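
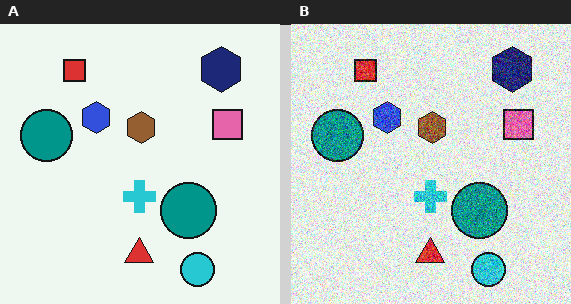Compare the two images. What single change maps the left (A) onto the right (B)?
It was degraded with strong gaussian noise.

Random speckle covers the whole image, including the flat background.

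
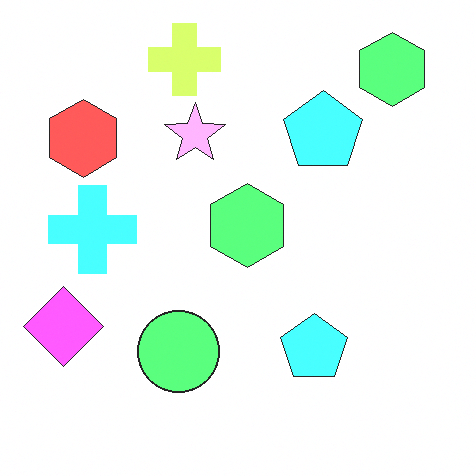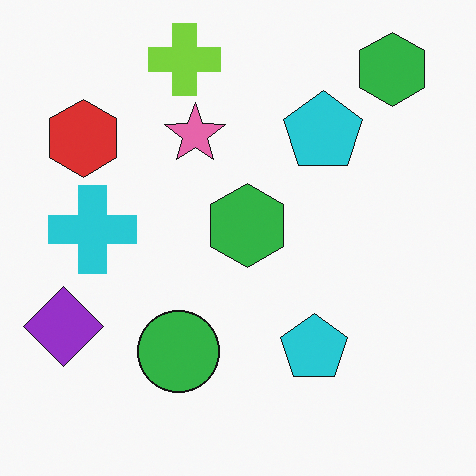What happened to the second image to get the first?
The transformation is: substantially brightened.

Every pixel — background and shapes alike — is uniformly brightened.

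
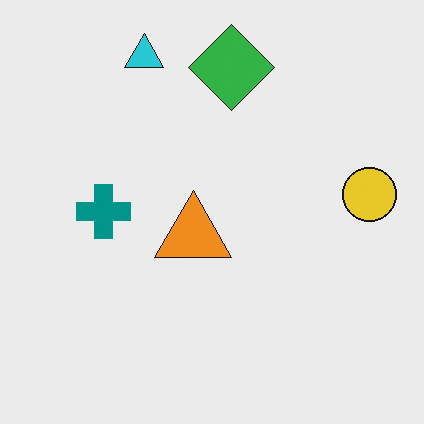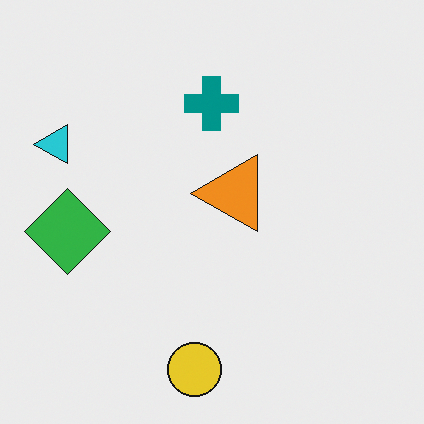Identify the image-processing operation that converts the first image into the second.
The second image is the first transposed (reflected across the top-left ↔ bottom-right diagonal).

Shapes have swapped their row and column positions — what was in the top-right is now in the bottom-left — a diagonal reflection.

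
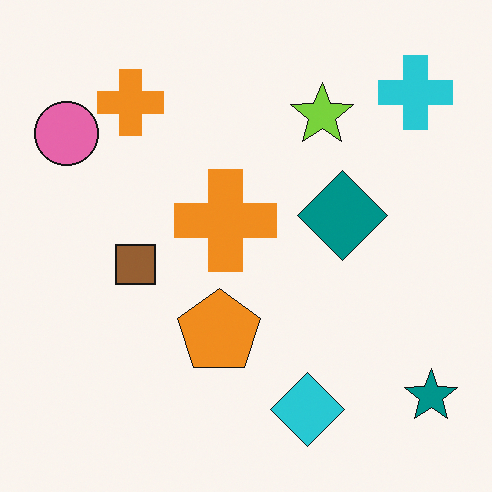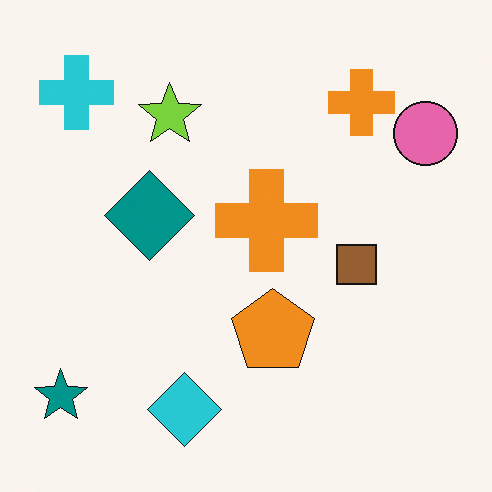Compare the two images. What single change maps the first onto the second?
This is the original image flipped horizontally (left ↔ right).

The teal star is in the bottom-right of the first image and the bottom-left of the second — shapes on opposite sides of the vertical midline have swapped in a mirror flip.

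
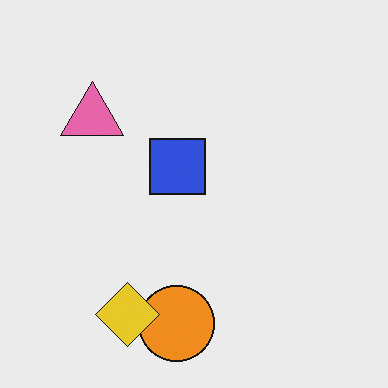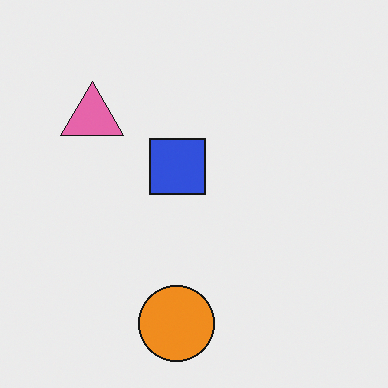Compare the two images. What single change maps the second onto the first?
The image was overlaid with an additional yellow diamond.

A yellow diamond appears in the first image that is absent from the second.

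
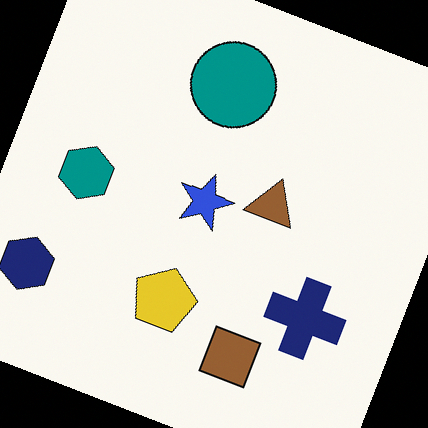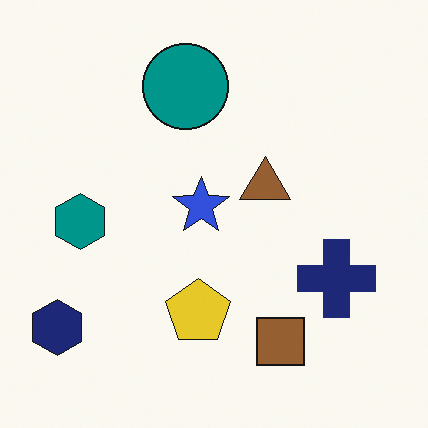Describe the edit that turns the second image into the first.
The first image is the second rotated clockwise by a clearly visible amount.

Every shape is tilted by the same angle and the image corners show triangular fill wedges — a whole-image rotation by a non-right angle.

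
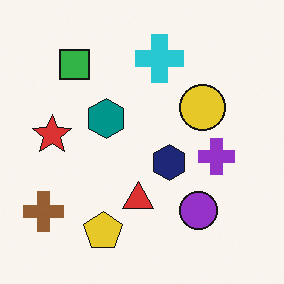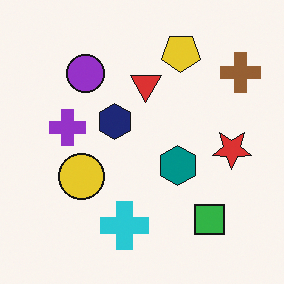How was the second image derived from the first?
The image was rotated 180°.

The brown cross sits in the bottom-left of the first image and the top-right of the second — consistent with a whole-image 180° rotation.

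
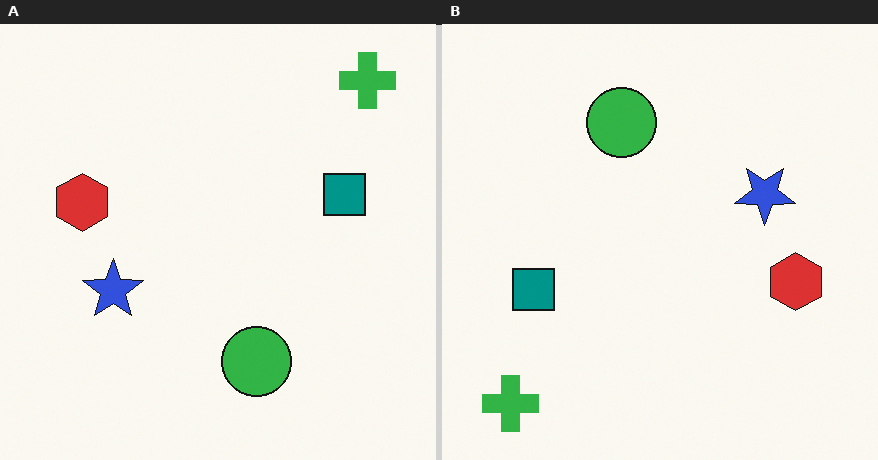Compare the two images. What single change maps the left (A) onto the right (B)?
The right (B) image is the left (A) rotated 180°.

The green cross sits in the top-right of the left (A) image and the bottom-left of the right (B) — consistent with a whole-image 180° rotation.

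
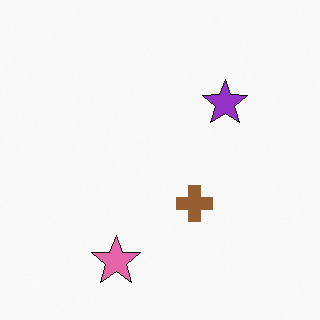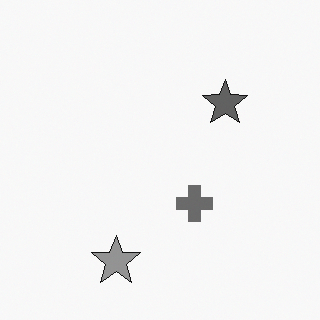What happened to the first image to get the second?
The transformation is: converted to grayscale.

All color is removed — every shape is now a shade of grey.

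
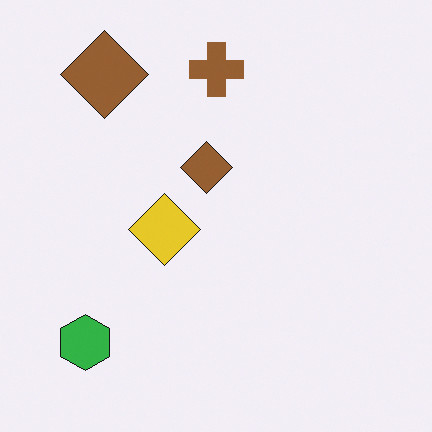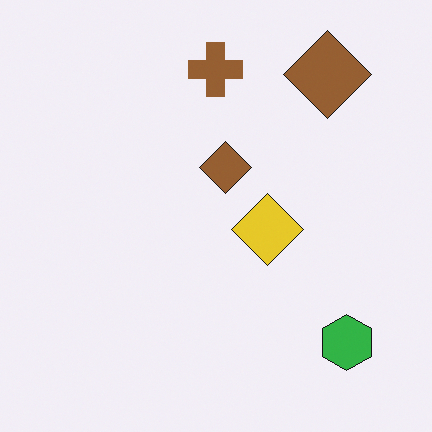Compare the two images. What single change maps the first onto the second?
The transformation is: flipped horizontally (left ↔ right).

The green hexagon is in the bottom-left of the first image and the bottom-right of the second — shapes on opposite sides of the vertical midline have swapped in a mirror flip.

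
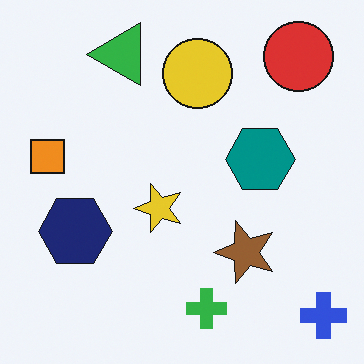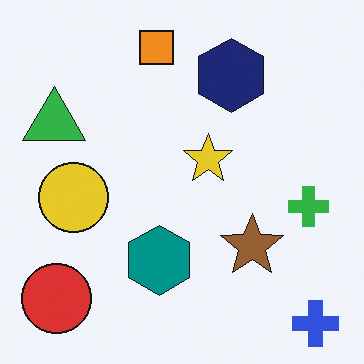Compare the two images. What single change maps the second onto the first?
Transposed (reflected across the top-left ↔ bottom-right diagonal).

Shapes have swapped their row and column positions — what was in the top-right is now in the bottom-left — a diagonal reflection.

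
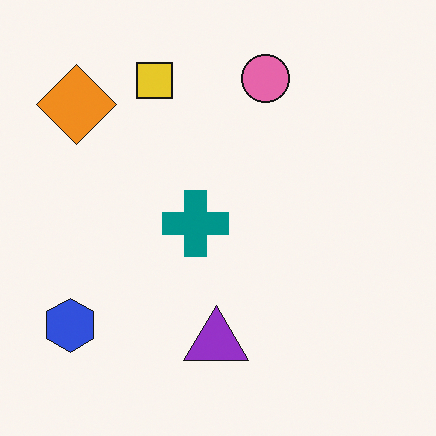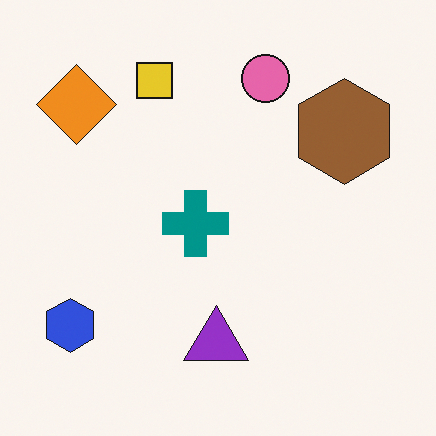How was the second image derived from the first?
The second image is the first overlaid with an additional brown hexagon.

A brown hexagon appears in the second image that is absent from the first.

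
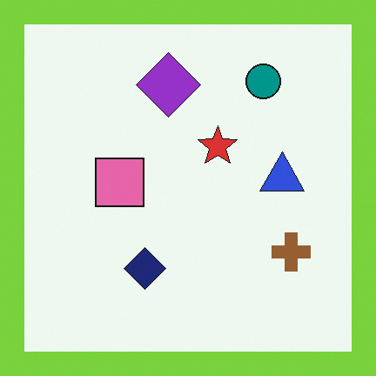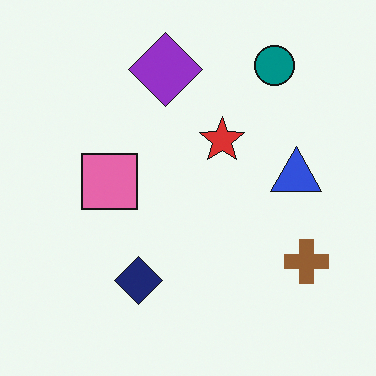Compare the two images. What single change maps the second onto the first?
The image was framed with a lime border.

A solid lime frame runs around the edge of the first image, with the content slightly shrunk inside it.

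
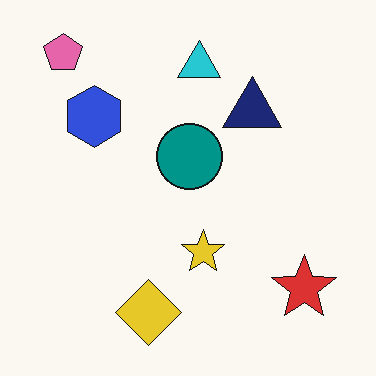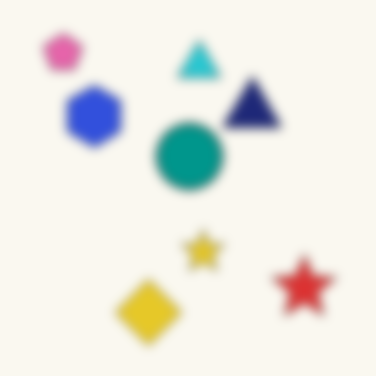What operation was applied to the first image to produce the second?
The transformation is: heavily blurred.

Shape edges and outlines are uniformly softened across the whole image.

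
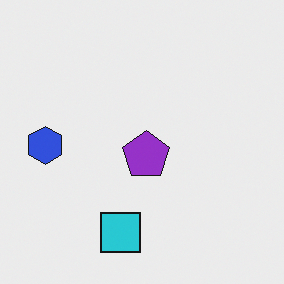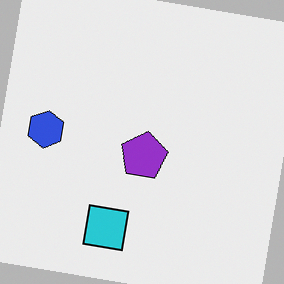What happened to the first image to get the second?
It was rotated clockwise by a slight angle.

Every shape is tilted by the same angle and the image corners show triangular fill wedges — a whole-image rotation by a non-right angle.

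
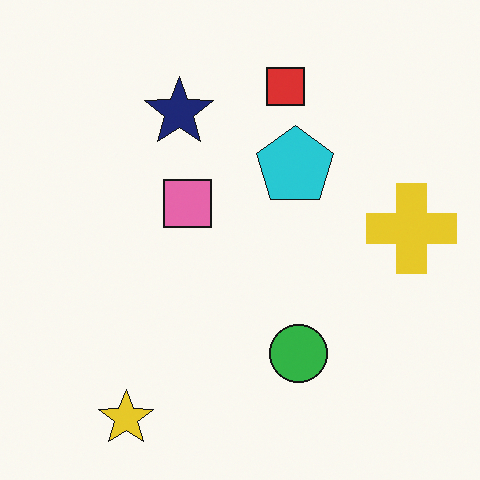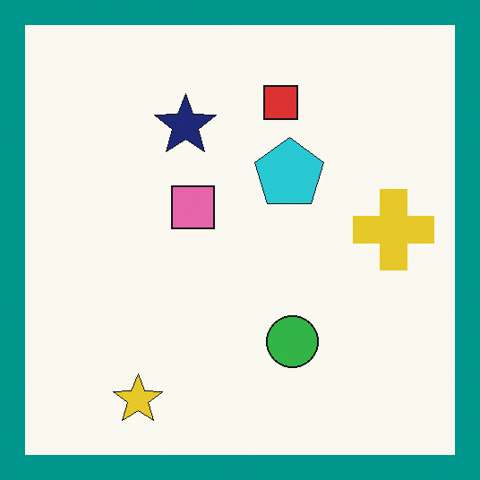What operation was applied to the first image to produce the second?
Framed with a teal border.

A solid teal frame runs around the edge of the second image, with the content slightly shrunk inside it.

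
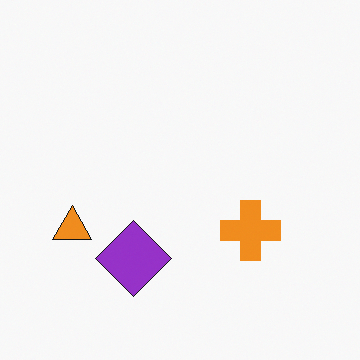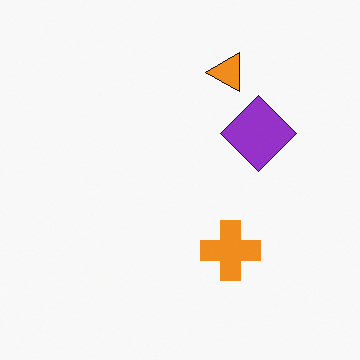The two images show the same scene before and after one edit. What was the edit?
The second image is the first transposed (reflected across the top-left ↔ bottom-right diagonal).

Shapes have swapped their row and column positions — what was in the top-right is now in the bottom-left — a diagonal reflection.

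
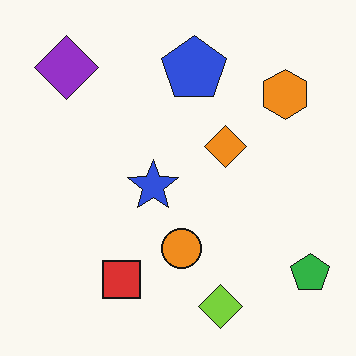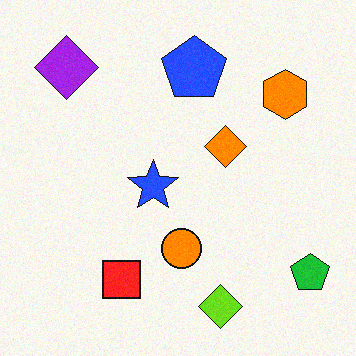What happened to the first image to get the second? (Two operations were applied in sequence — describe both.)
This is the original image degraded with a light layer of grain, then slightly oversaturated.

Random speckle covers the whole image, including the flat background. All colors are more vivid — a global saturation change.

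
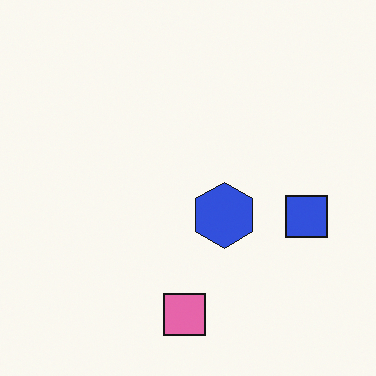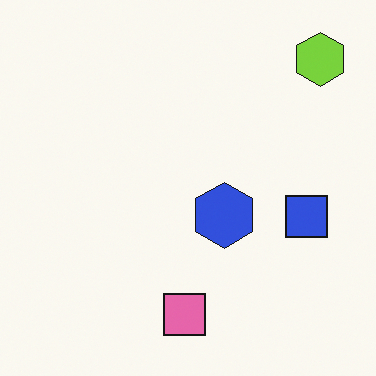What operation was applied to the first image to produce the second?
The transformation is: overlaid with an additional lime hexagon.

A lime hexagon appears in the second image that is absent from the first.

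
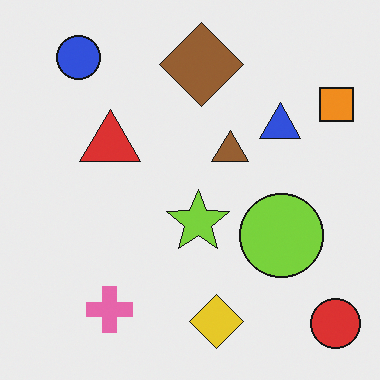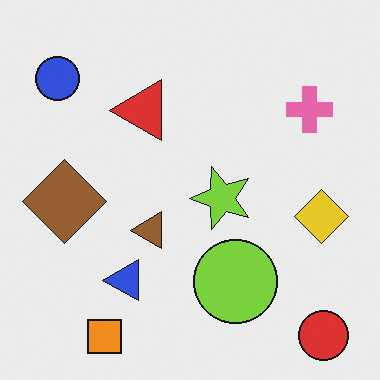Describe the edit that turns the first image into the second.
This is the original image transposed (reflected across the top-left ↔ bottom-right diagonal).

Shapes have swapped their row and column positions — what was in the top-right is now in the bottom-left — a diagonal reflection.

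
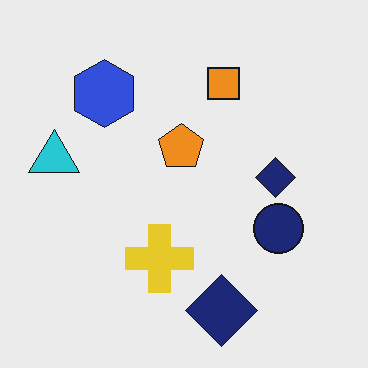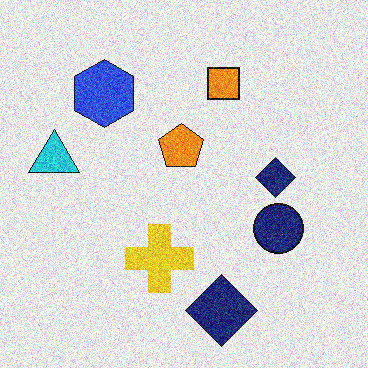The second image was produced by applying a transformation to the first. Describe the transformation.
The transformation is: degraded with a thick layer of grain.

Random speckle covers the whole image, including the flat background.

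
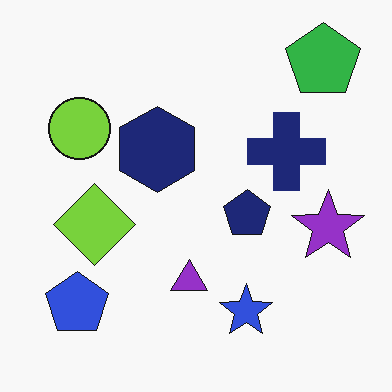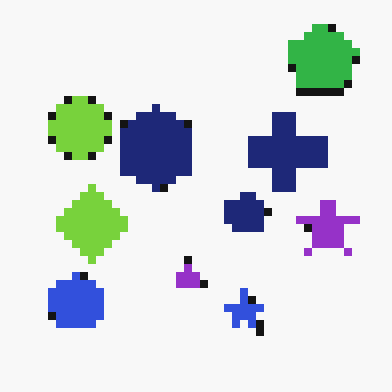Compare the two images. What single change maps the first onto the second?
Pixelated into visible square blocks.

Shapes are reduced to large square blocks; fine edges and outlines are lost — a downscale-then-upscale (mosaic) effect.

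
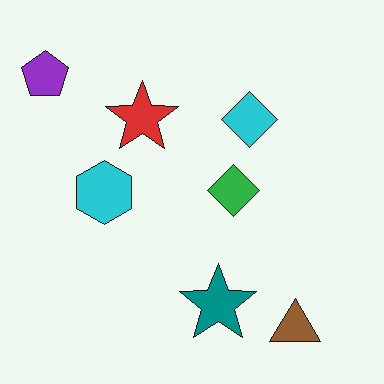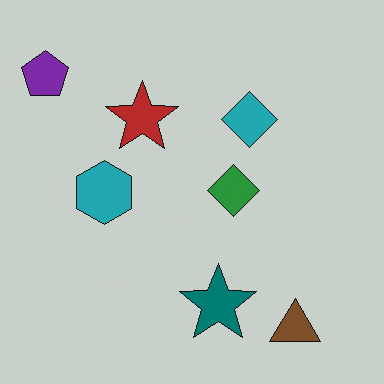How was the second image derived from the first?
The transformation is: slightly darkened.

Every pixel — background and shapes alike — is uniformly darkened.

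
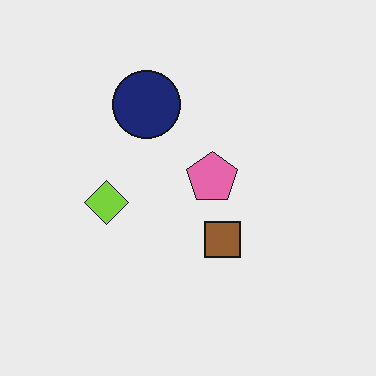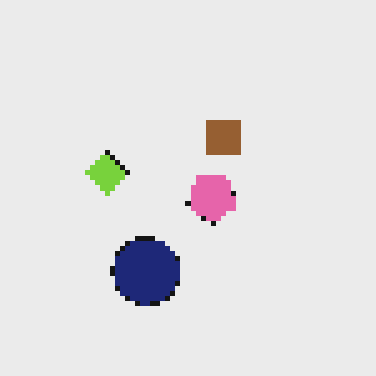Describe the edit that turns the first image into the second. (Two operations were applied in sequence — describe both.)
The second image is the first flipped vertically (top ↔ bottom), then lightly pixelated (a mild mosaic effect).

The navy circle is in the top of the first image and the bottom of the second — shapes on opposite sides of the horizontal midline have swapped in a mirror flip. Shapes are reduced to large square blocks; fine edges and outlines are lost — a downscale-then-upscale (mosaic) effect.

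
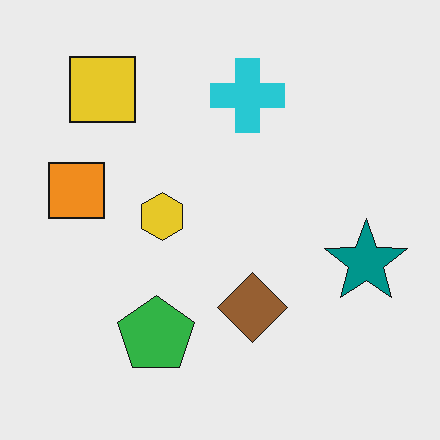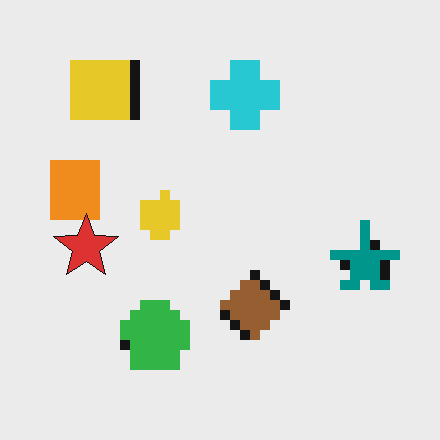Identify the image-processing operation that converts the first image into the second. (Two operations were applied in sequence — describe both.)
The transformation is: heavily pixelated into large blocks, then overlaid with an additional red star.

Shapes are reduced to large square blocks; fine edges and outlines are lost — a downscale-then-upscale (mosaic) effect. A red star appears in the second image that is absent from the first.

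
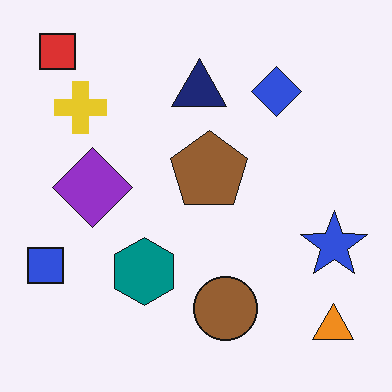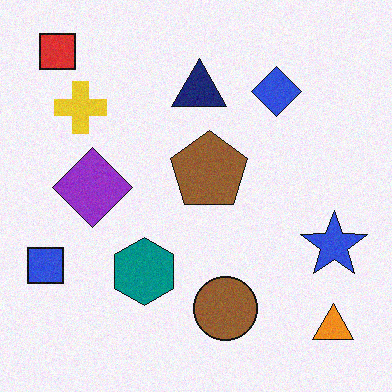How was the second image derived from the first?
It was degraded with light additive noise.

Random speckle covers the whole image, including the flat background.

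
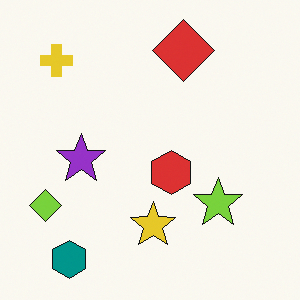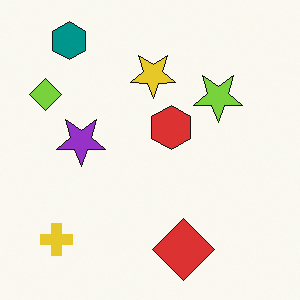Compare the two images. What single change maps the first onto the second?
This is the original image flipped vertically (top ↔ bottom).

The teal hexagon is in the bottom-left of the first image and the top-left of the second — shapes on opposite sides of the horizontal midline have swapped in a mirror flip.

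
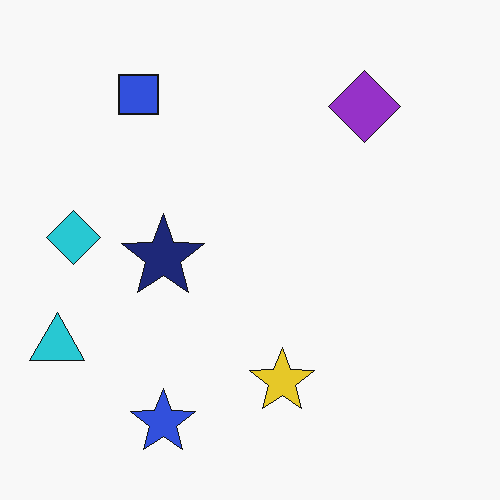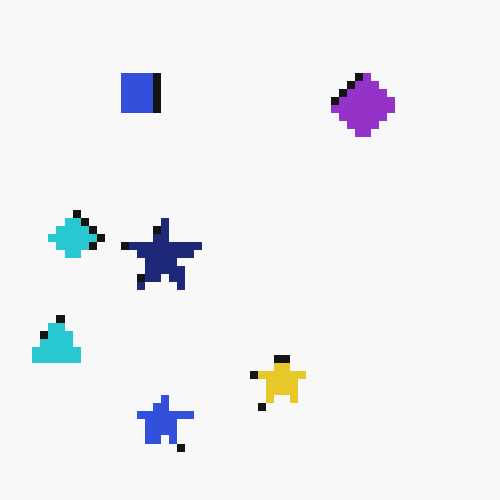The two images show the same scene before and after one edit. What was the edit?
The second image is the first pixelated into visible square blocks.

Shapes are reduced to large square blocks; fine edges and outlines are lost — a downscale-then-upscale (mosaic) effect.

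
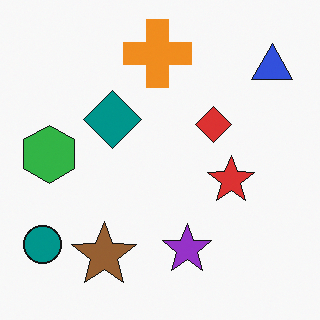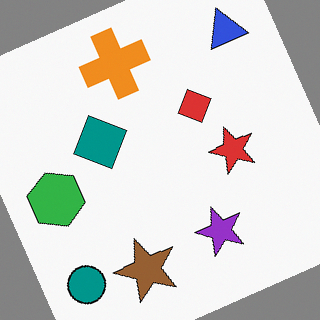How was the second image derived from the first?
This is the original image rotated counter-clockwise by a moderate amount.

Every shape is tilted by the same angle and the image corners show triangular fill wedges — a whole-image rotation by a non-right angle.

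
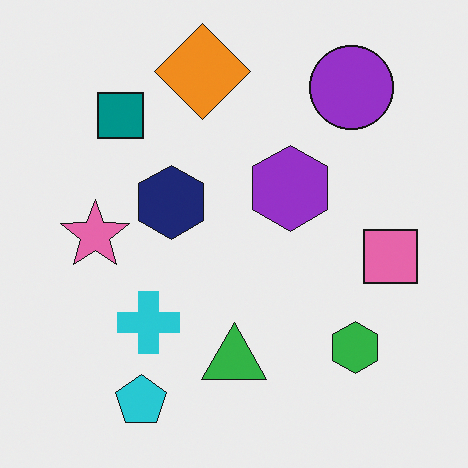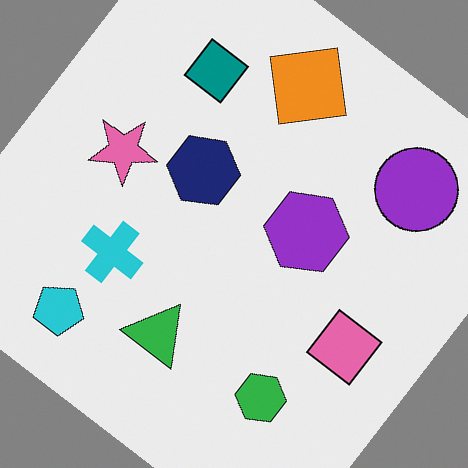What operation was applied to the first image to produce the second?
This is the original image rotated clockwise by a large amount — several tens of degrees.

Every shape is tilted by the same angle and the image corners show triangular fill wedges — a whole-image rotation by a non-right angle.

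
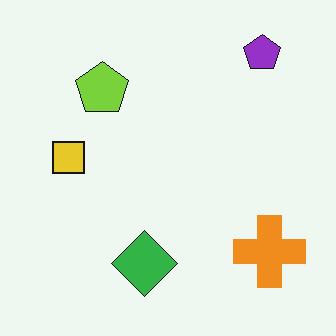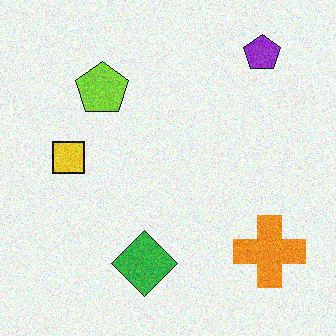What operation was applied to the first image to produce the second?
The transformation is: degraded with moderate additive noise.

Random speckle covers the whole image, including the flat background.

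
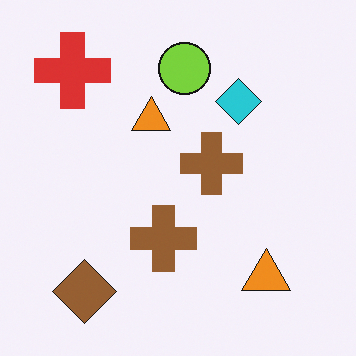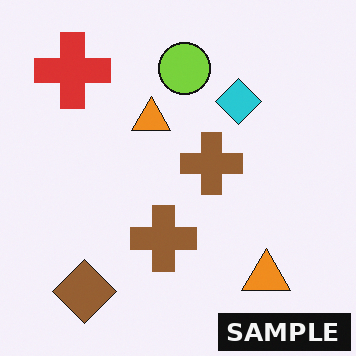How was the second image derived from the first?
Watermarked with the text "SAMPLE" in the lower-right corner.

A dark label reading "SAMPLE" appears in the lower-right corner.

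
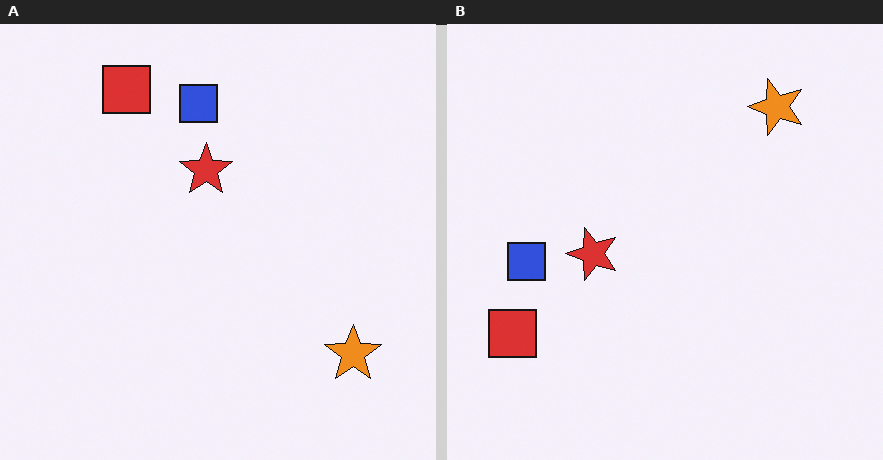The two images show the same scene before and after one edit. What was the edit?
The image was rotated 90° counter-clockwise.

The red square sits in the top-left of the left (A) image and the bottom-left of the right (B) — consistent with a whole-image 90° counter-clockwise rotation.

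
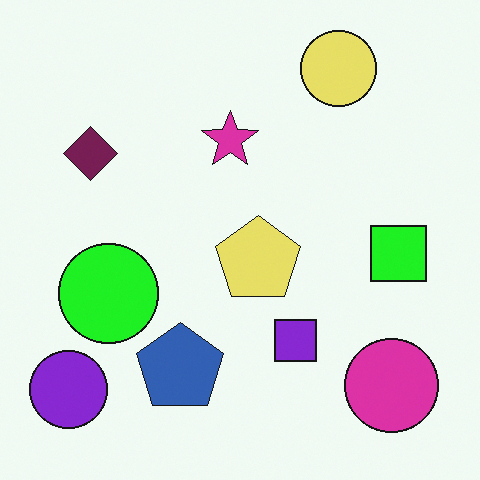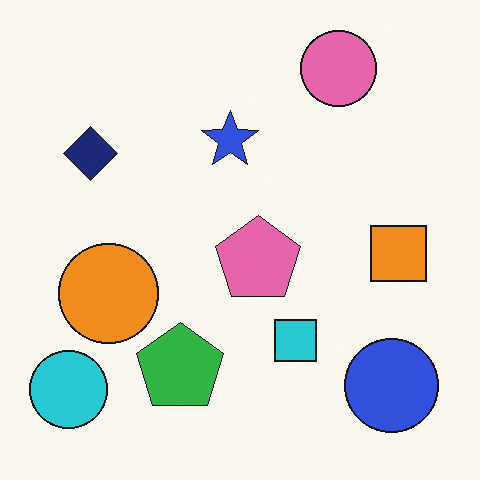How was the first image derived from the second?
The first image is the second hue-shifted by a moderate amount.

Every shape's color has rotated by the same amount around the hue wheel — a uniform hue shift.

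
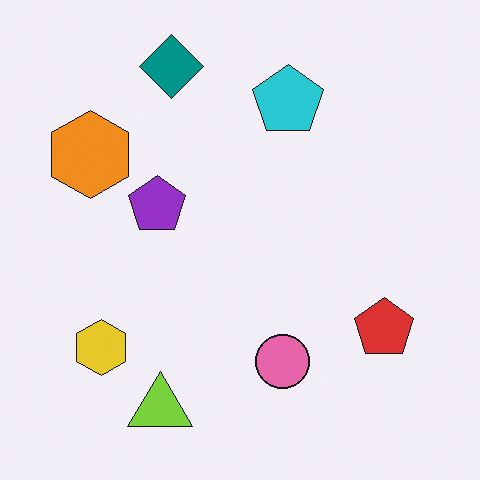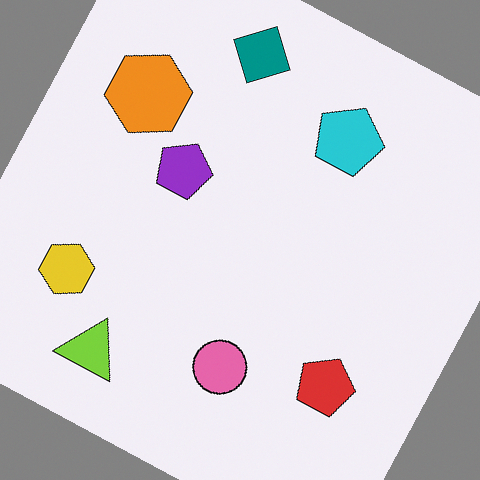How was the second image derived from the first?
Rotated clockwise by a moderate amount.

Every shape is tilted by the same angle and the image corners show triangular fill wedges — a whole-image rotation by a non-right angle.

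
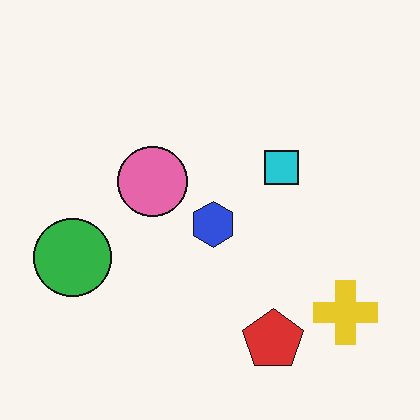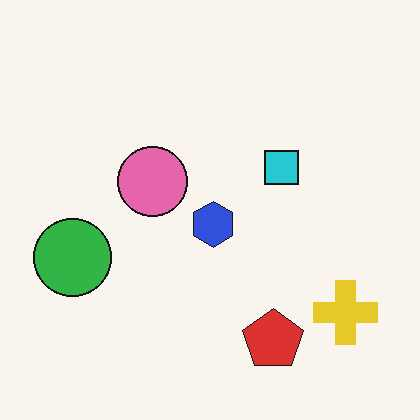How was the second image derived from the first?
It was given moderate JPEG compression.

Blocky 8×8 compression artifacts appear around shape edges and the flat background shows ringing — characteristic JPEG degradation.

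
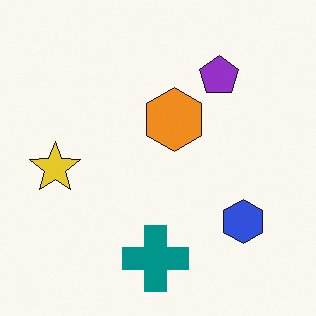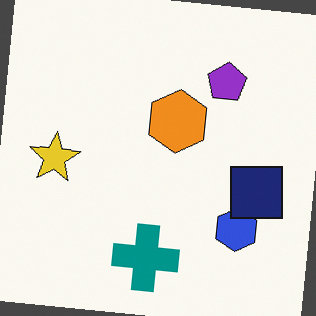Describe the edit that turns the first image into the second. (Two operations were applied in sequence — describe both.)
This is the original image rotated clockwise by a few degrees, then overlaid with an additional navy square.

Every shape is tilted by the same angle and the image corners show triangular fill wedges — a whole-image rotation by a non-right angle. A navy square appears in the second image that is absent from the first.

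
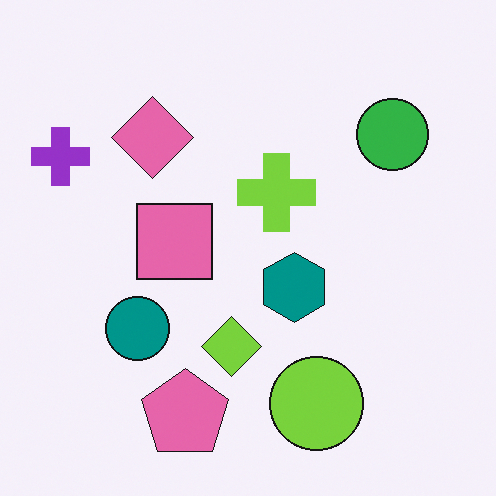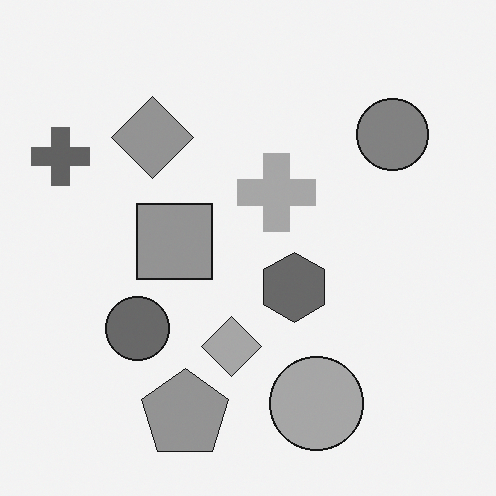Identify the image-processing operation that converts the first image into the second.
The image was converted to grayscale.

All color is removed — every shape is now a shade of grey.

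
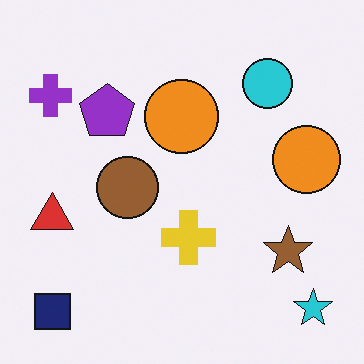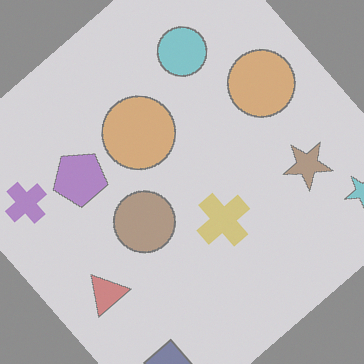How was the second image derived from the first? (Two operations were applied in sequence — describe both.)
Rotated counter-clockwise by a large amount — several tens of degrees, then washed out (contrast reduced).

Every shape is tilted by the same angle and the image corners show triangular fill wedges — a whole-image rotation by a non-right angle. Tones are pushed toward mid-grey across the whole image — a global contrast change.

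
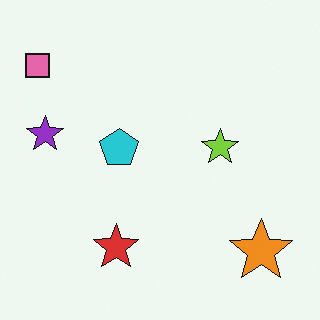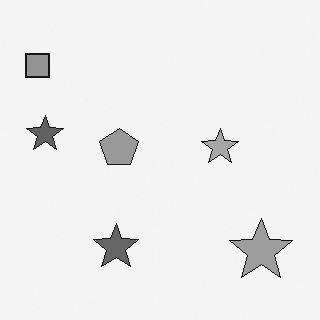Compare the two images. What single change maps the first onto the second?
The image was converted to grayscale.

All color is removed — every shape is now a shade of grey.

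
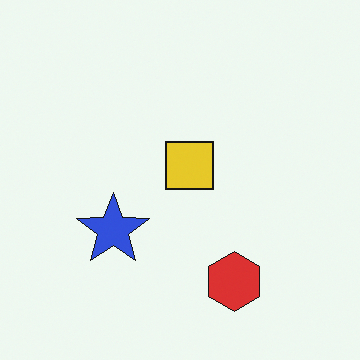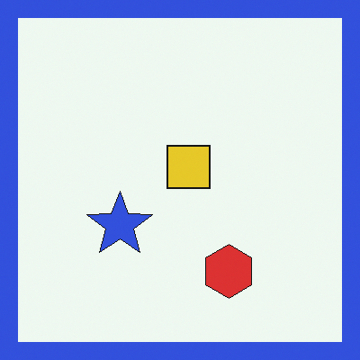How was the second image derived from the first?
The transformation is: framed with a blue border.

A solid blue frame runs around the edge of the second image, with the content slightly shrunk inside it.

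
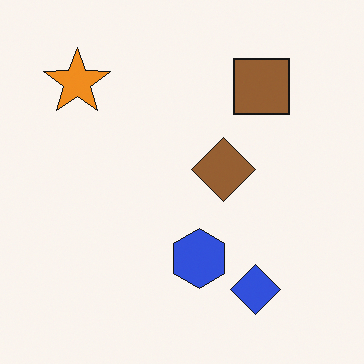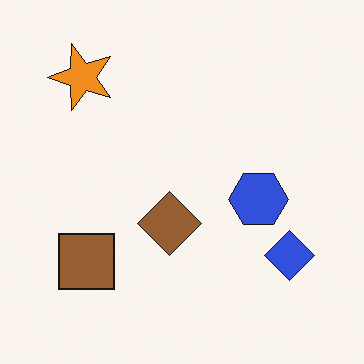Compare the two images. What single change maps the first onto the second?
This is the original image transposed (reflected across the top-left ↔ bottom-right diagonal).

Shapes have swapped their row and column positions — what was in the top-right is now in the bottom-left — a diagonal reflection.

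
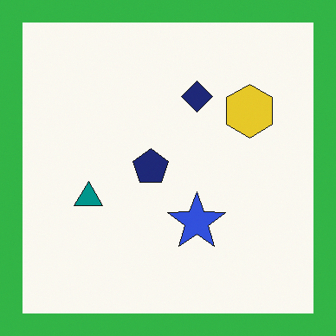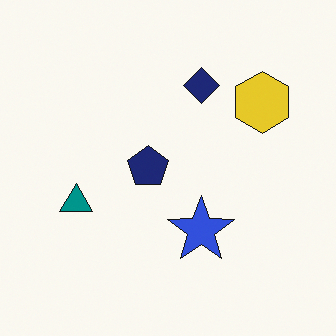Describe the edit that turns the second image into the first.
Framed with a green border.

A solid green frame runs around the edge of the first image, with the content slightly shrunk inside it.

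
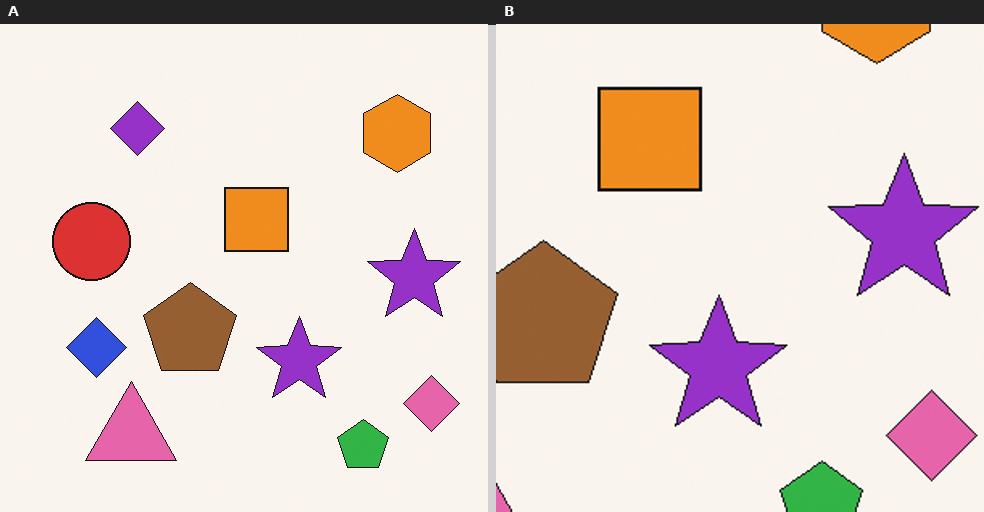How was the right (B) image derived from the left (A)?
The right (B) image is the left (A) cropped slightly and scaled back up.

The visible shapes are larger and the field of view is narrower; shapes near the original edges may be partly or wholly outside the frame — a crop-and-rescale.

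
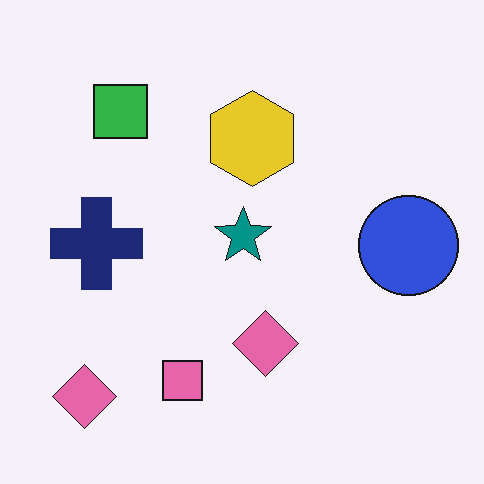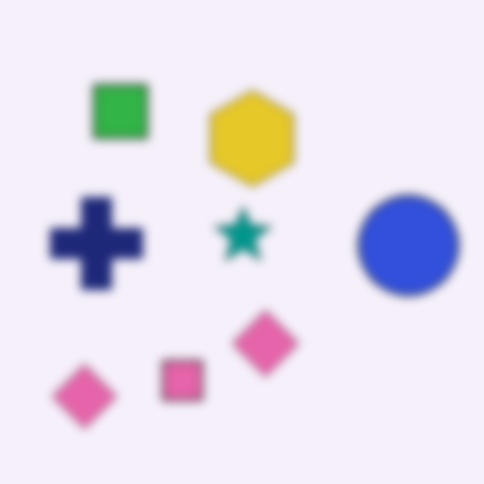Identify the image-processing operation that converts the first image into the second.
Moderately blurred.

Shape edges and outlines are uniformly softened across the whole image.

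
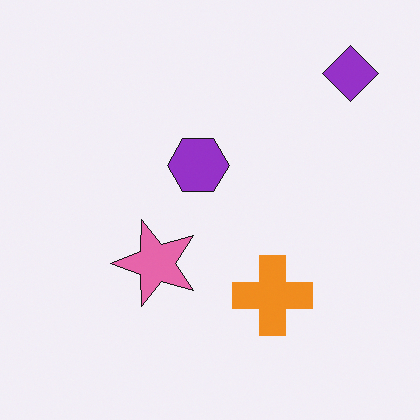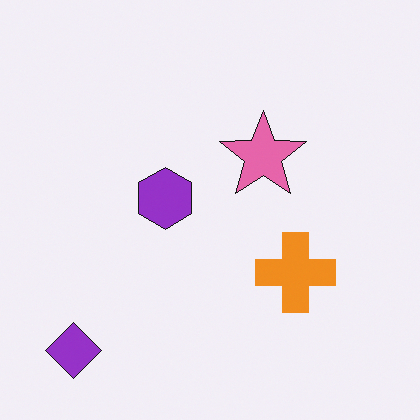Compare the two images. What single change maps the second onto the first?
The transformation is: transposed (reflected across the top-left ↔ bottom-right diagonal).

Shapes have swapped their row and column positions — what was in the top-right is now in the bottom-left — a diagonal reflection.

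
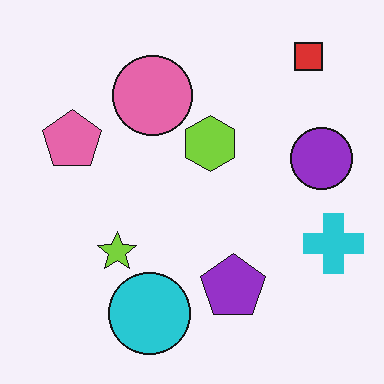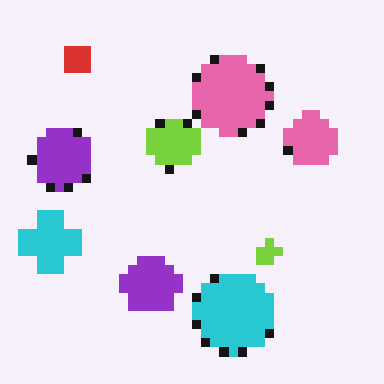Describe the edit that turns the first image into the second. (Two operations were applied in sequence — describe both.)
Flipped horizontally (left ↔ right), then heavily pixelated into large blocks.

The cyan cross is in the right of the first image and the left of the second — shapes on opposite sides of the vertical midline have swapped in a mirror flip. Shapes are reduced to large square blocks; fine edges and outlines are lost — a downscale-then-upscale (mosaic) effect.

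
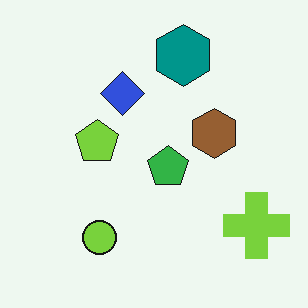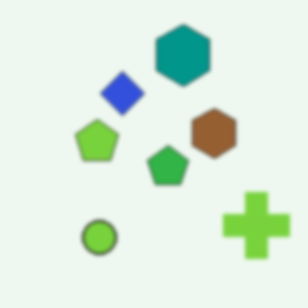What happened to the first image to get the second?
It was lightly blurred.

Shape edges and outlines are uniformly softened across the whole image.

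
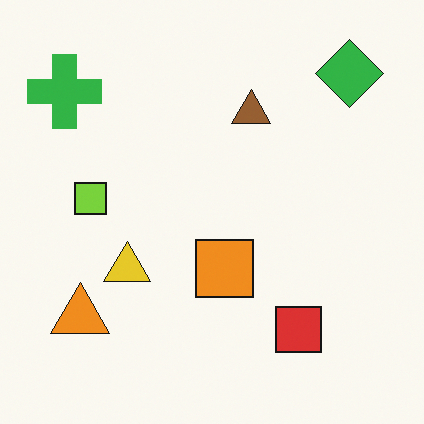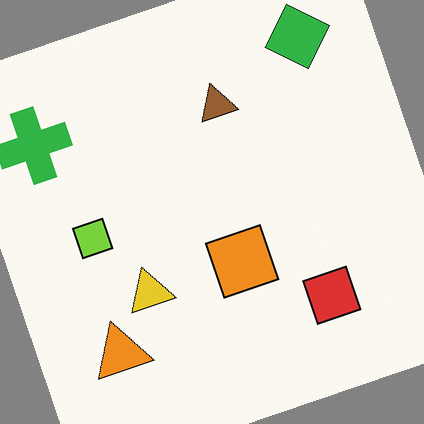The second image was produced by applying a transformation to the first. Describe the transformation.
The second image is the first rotated counter-clockwise by a moderate amount.

Every shape is tilted by the same angle and the image corners show triangular fill wedges — a whole-image rotation by a non-right angle.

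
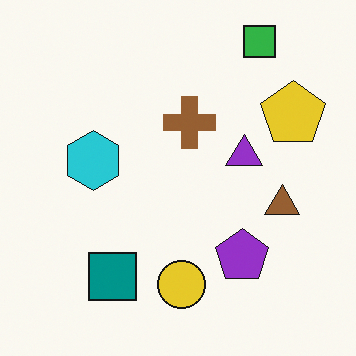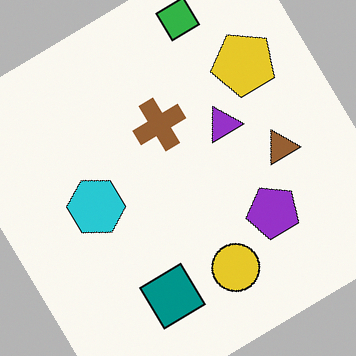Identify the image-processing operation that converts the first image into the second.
This is the original image rotated counter-clockwise by a large amount — several tens of degrees.

Every shape is tilted by the same angle and the image corners show triangular fill wedges — a whole-image rotation by a non-right angle.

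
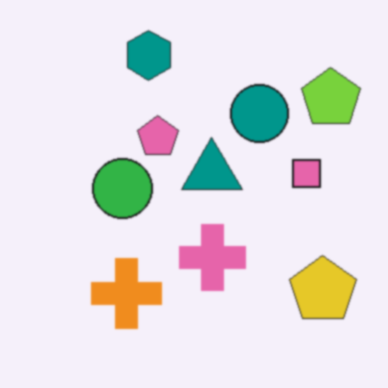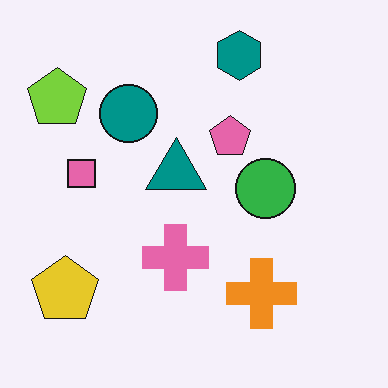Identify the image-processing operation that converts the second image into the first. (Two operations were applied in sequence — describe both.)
The image was slightly softened, then flipped horizontally (left ↔ right).

Shape edges and outlines are uniformly softened across the whole image. The lime pentagon is in the top-left of the second image and the top-right of the first — shapes on opposite sides of the vertical midline have swapped in a mirror flip.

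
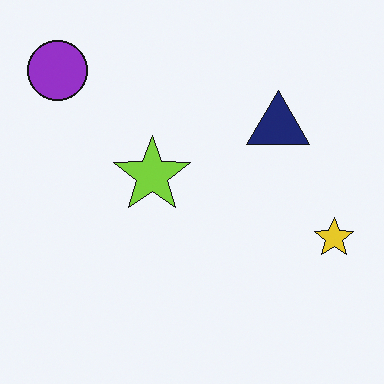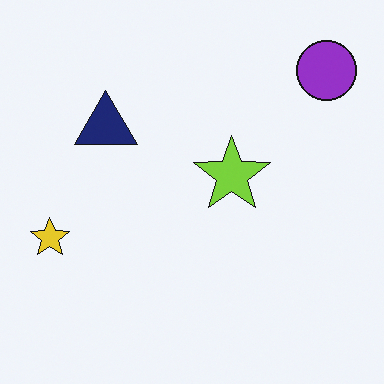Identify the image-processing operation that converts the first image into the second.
The transformation is: flipped horizontally (left ↔ right).

The yellow star is in the right of the first image and the left of the second — shapes on opposite sides of the vertical midline have swapped in a mirror flip.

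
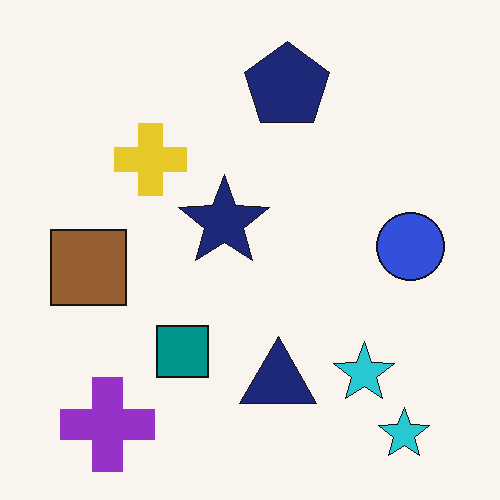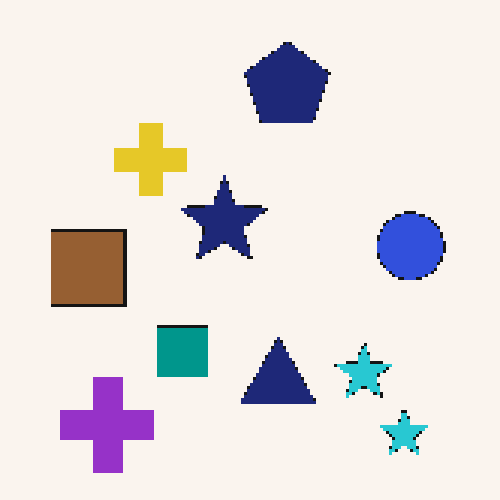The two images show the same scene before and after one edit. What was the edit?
The image was lightly pixelated (a mild mosaic effect).

Shapes are reduced to large square blocks; fine edges and outlines are lost — a downscale-then-upscale (mosaic) effect.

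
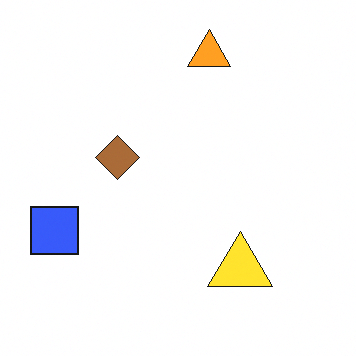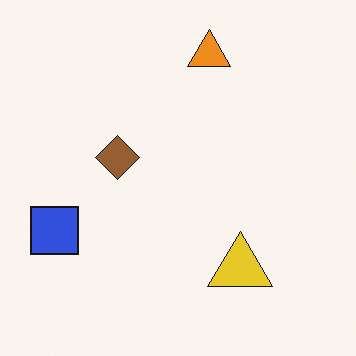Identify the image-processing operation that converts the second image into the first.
Slightly brightened.

Every pixel — background and shapes alike — is uniformly brightened.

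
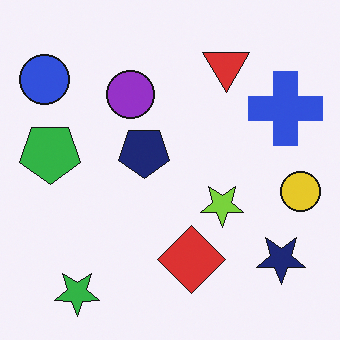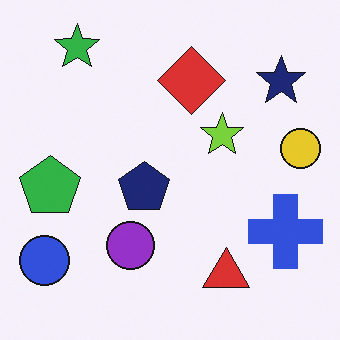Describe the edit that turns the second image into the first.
The first image is the second flipped vertically (top ↔ bottom).

The green star is in the top-left of the second image and the bottom-left of the first — shapes on opposite sides of the horizontal midline have swapped in a mirror flip.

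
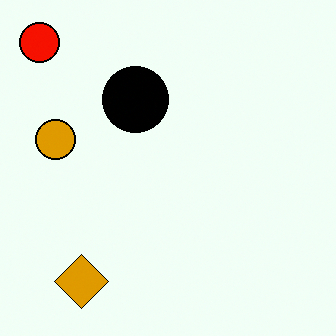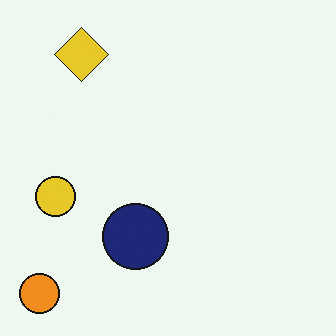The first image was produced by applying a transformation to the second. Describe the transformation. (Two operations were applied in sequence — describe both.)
The image was given much higher contrast, then flipped vertically (top ↔ bottom).

Tones are pushed away from mid-grey across the whole image — a global contrast change. The orange circle is in the bottom-left of the second image and the top-left of the first — shapes on opposite sides of the horizontal midline have swapped in a mirror flip.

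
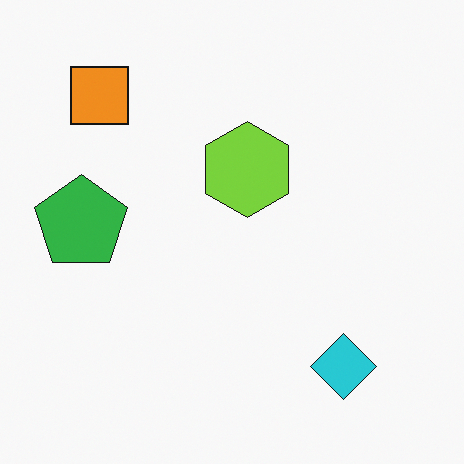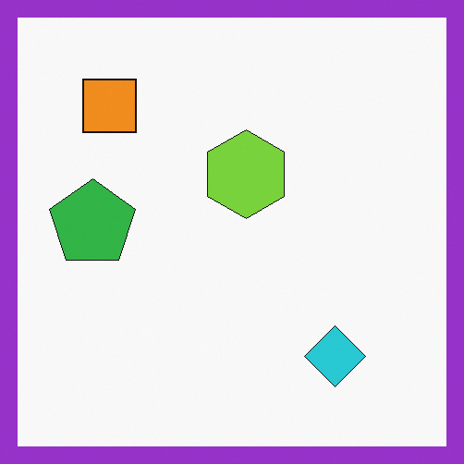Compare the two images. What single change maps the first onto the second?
It was framed with a purple border.

A solid purple frame runs around the edge of the second image, with the content slightly shrunk inside it.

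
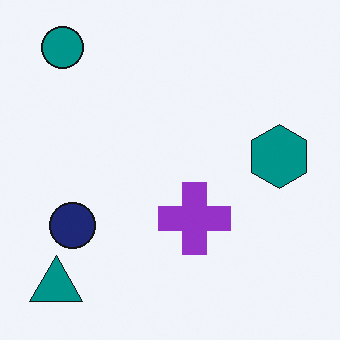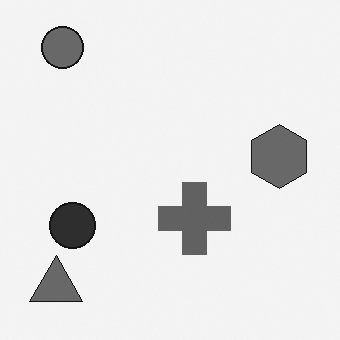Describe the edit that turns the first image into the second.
The second image is the first converted to grayscale.

All color is removed — every shape is now a shade of grey.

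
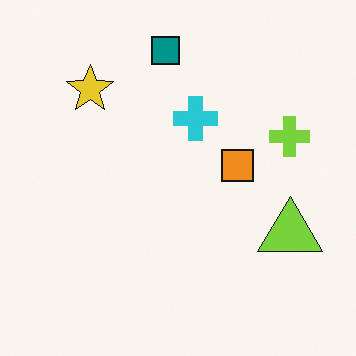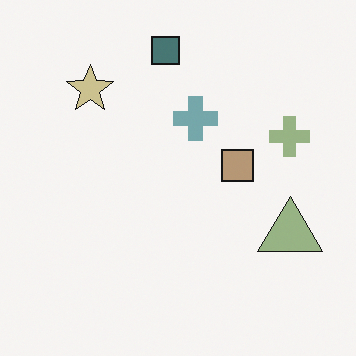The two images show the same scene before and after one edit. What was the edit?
Made much more muted (saturation change).

All colors are more muted and greyish — a global saturation change.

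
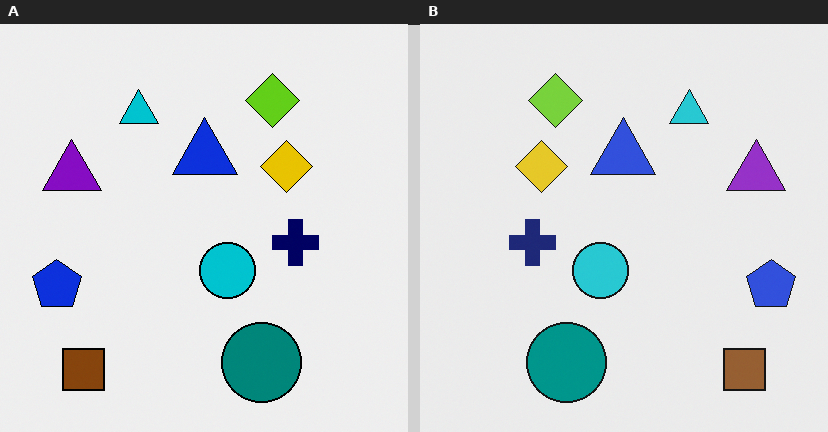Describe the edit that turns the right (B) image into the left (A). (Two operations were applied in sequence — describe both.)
It was flipped horizontally (left ↔ right), then given slightly increased contrast.

The blue pentagon is in the right of the right (B) image and the left of the left (A) — shapes on opposite sides of the vertical midline have swapped in a mirror flip. Tones are pushed away from mid-grey across the whole image — a global contrast change.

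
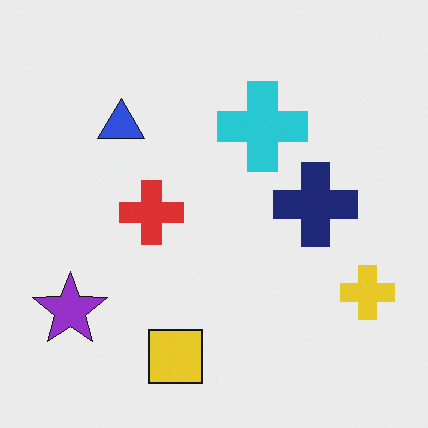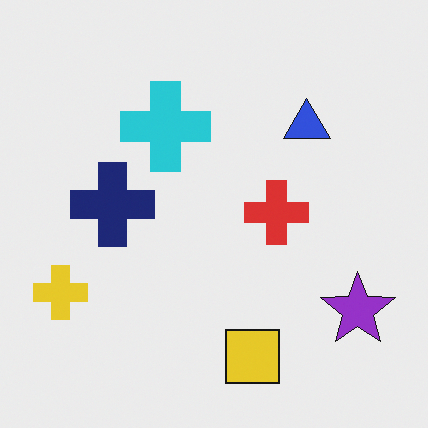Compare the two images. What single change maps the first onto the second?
Flipped horizontally (left ↔ right).

The yellow cross is in the bottom-right of the first image and the bottom-left of the second — shapes on opposite sides of the vertical midline have swapped in a mirror flip.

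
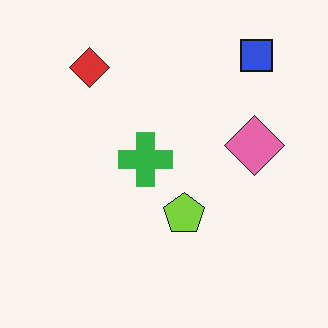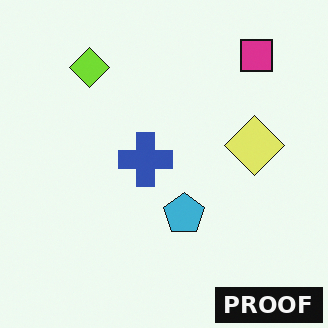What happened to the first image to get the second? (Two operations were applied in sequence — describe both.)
Hue-shifted through roughly a third of the color wheel, then watermarked with the text "PROOF" in the lower-right corner.

Every shape's color has rotated by the same amount around the hue wheel — a uniform hue shift. A dark label reading "PROOF" appears in the lower-right corner.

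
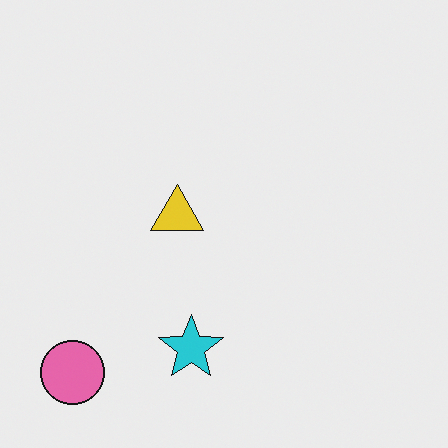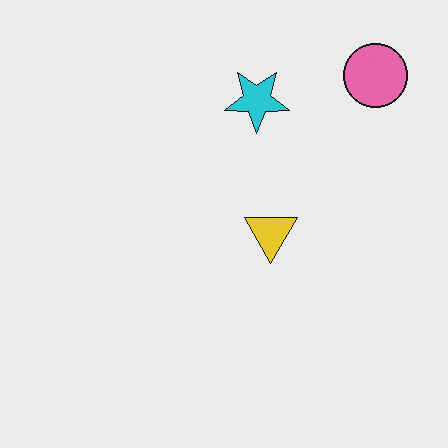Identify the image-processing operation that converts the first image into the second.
It was rotated 180°.

The pink circle sits in the bottom-left of the first image and the top-right of the second — consistent with a whole-image 180° rotation.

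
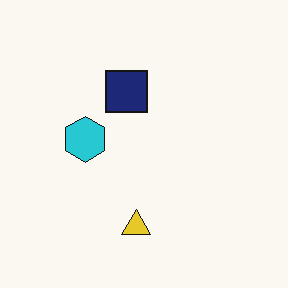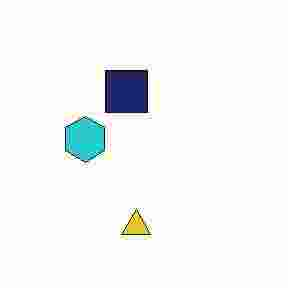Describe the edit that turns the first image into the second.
This is the original image heavily JPEG-compressed with obvious blocking artifacts.

Blocky 8×8 compression artifacts appear around shape edges and the flat background shows ringing — characteristic JPEG degradation.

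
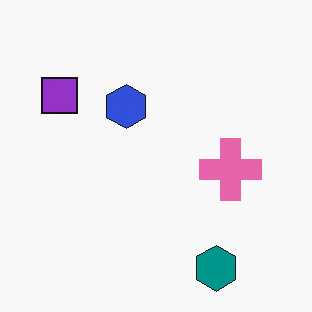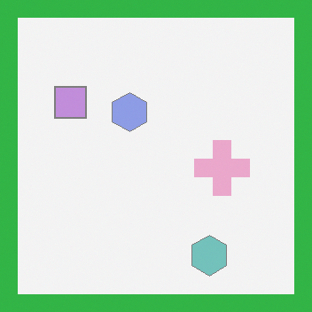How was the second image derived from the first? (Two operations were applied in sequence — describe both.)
The image was given much lower contrast, then framed with a green border.

Tones are pushed toward mid-grey across the whole image — a global contrast change. A solid green frame runs around the edge of the second image, with the content slightly shrunk inside it.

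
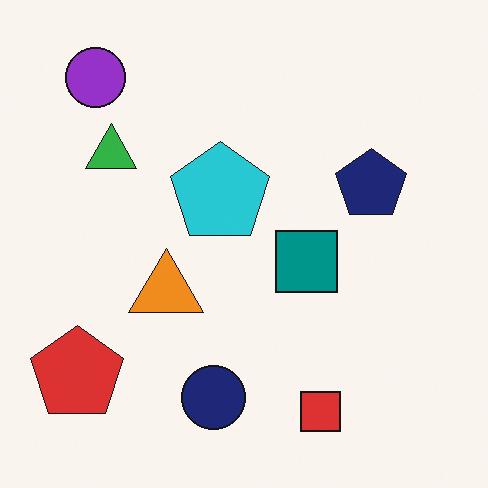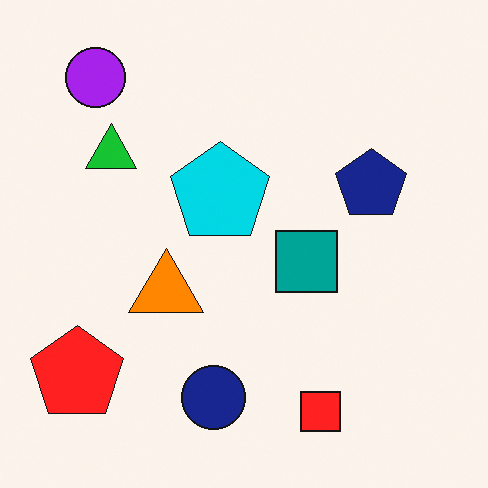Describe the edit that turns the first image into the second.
The transformation is: slightly oversaturated.

All colors are more vivid — a global saturation change.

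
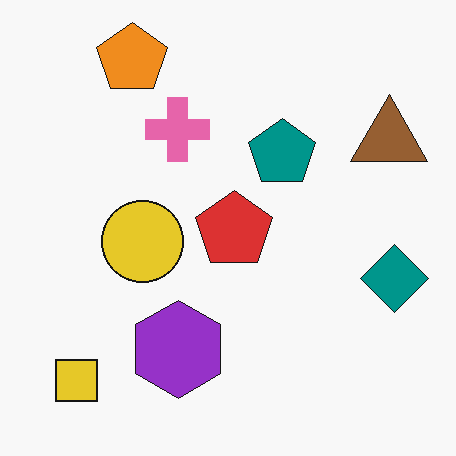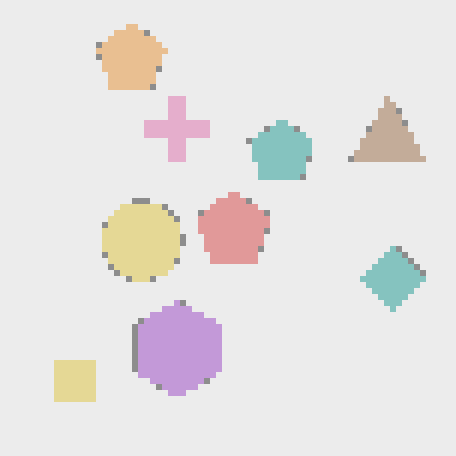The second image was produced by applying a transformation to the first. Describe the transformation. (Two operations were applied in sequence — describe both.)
The image was washed out (contrast reduced), then pixelated into visible square blocks.

Tones are pushed toward mid-grey across the whole image — a global contrast change. Shapes are reduced to large square blocks; fine edges and outlines are lost — a downscale-then-upscale (mosaic) effect.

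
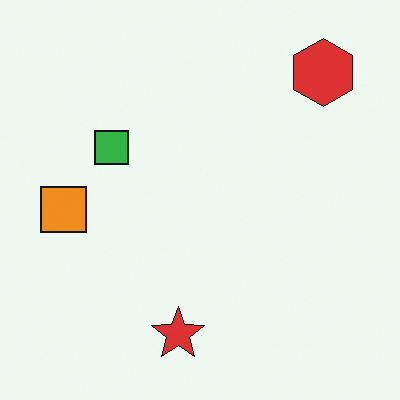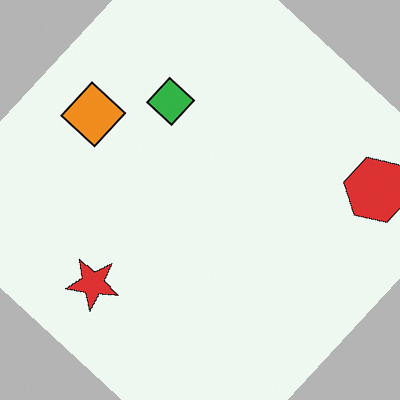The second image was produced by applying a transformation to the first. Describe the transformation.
The second image is the first rotated clockwise by a large amount — several tens of degrees.

Every shape is tilted by the same angle and the image corners show triangular fill wedges — a whole-image rotation by a non-right angle.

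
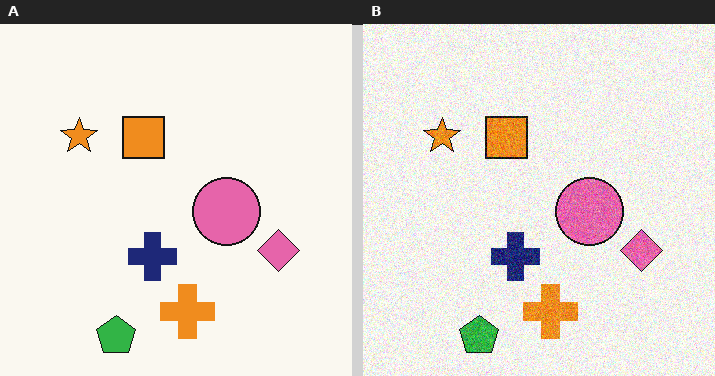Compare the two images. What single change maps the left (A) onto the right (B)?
The right (B) image is the left (A) degraded with visible gaussian noise.

Random speckle covers the whole image, including the flat background.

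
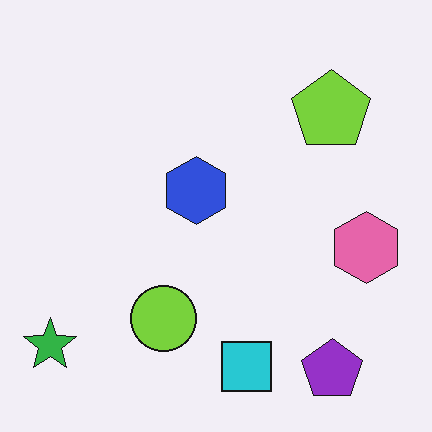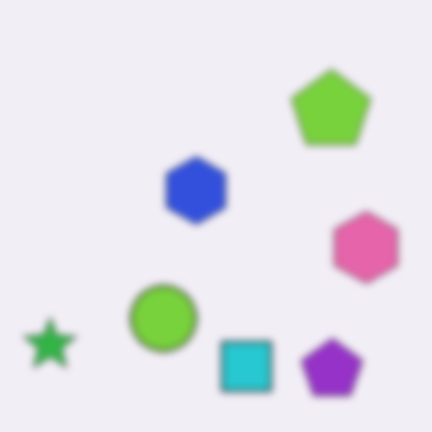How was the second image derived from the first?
This is the original image noticeably gaussian-blurred.

Shape edges and outlines are uniformly softened across the whole image.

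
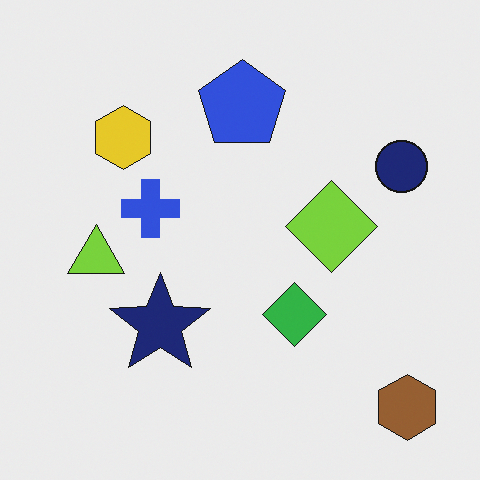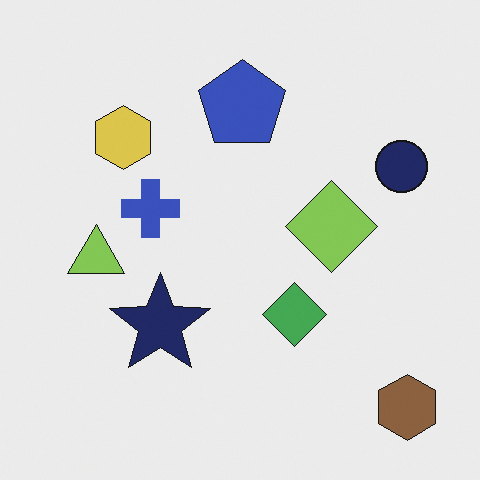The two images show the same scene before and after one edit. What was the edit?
The transformation is: slightly desaturated.

All colors are more muted and greyish — a global saturation change.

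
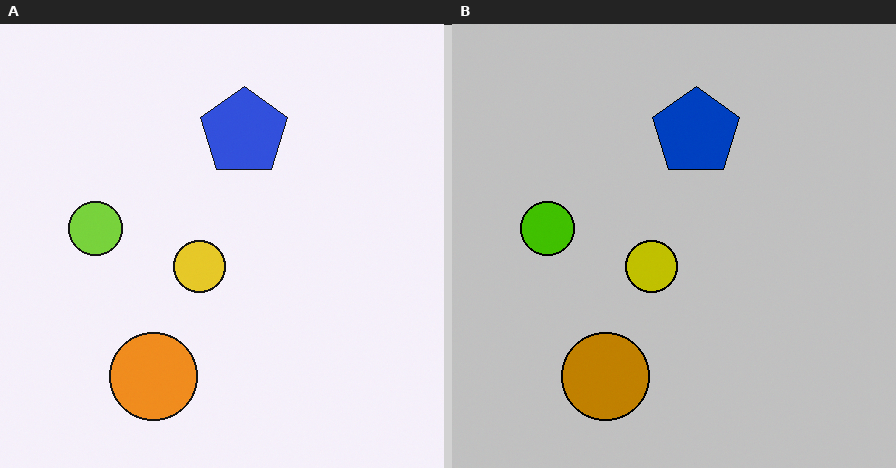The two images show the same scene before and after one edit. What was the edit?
The transformation is: heavily posterized to just a handful of flat colors.

Each flat color has snapped to a coarser quantized level — most visibly, the near-white background has dropped to a flat grey.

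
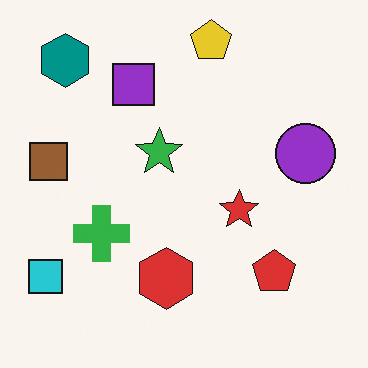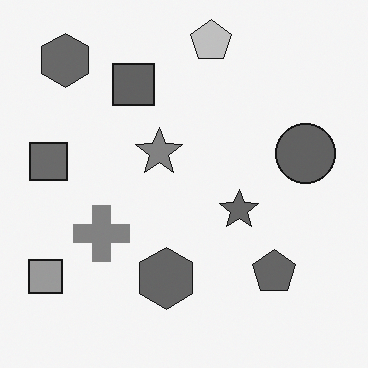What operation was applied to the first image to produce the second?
The image was converted to grayscale.

All color is removed — every shape is now a shade of grey.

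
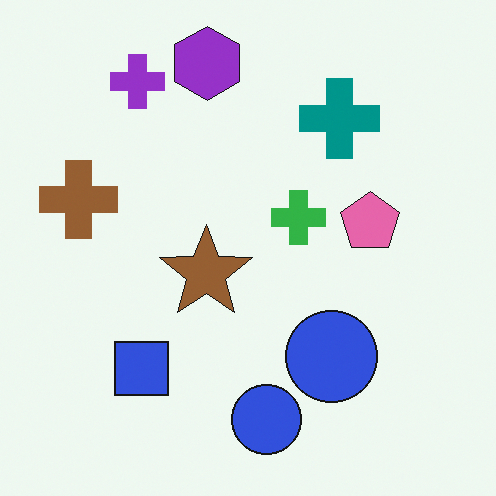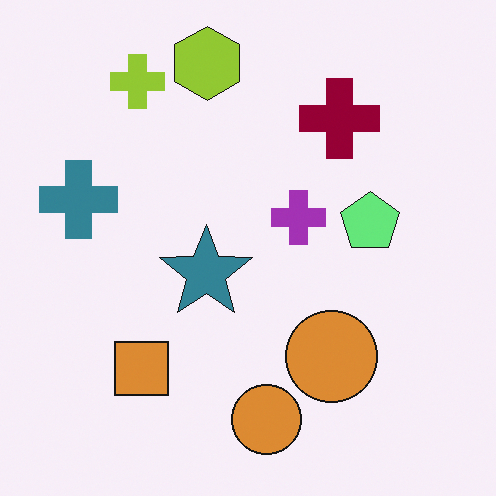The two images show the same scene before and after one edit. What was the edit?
It was hue-shifted through roughly half the color wheel.

Every shape's color has rotated by the same amount around the hue wheel — a uniform hue shift.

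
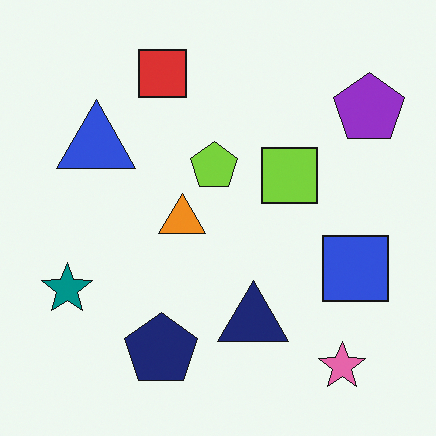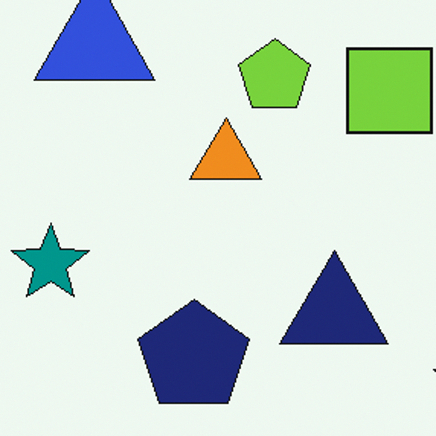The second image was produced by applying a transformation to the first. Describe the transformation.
Cropped slightly and scaled back up.

The visible shapes are larger and the field of view is narrower; shapes near the original edges may be partly or wholly outside the frame — a crop-and-rescale.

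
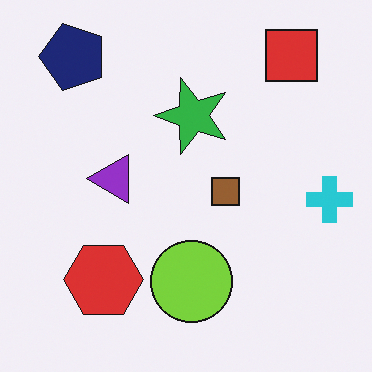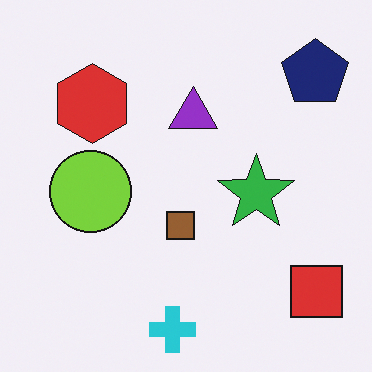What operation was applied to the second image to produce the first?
The image was rotated 90° counter-clockwise.

The navy pentagon sits in the top-right of the second image and the top-left of the first — consistent with a whole-image 90° counter-clockwise rotation.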